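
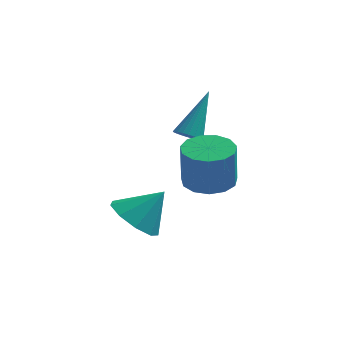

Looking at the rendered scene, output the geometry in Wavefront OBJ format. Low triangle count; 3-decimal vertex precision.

v -1.005 -0.736 -1.767
v -0.369 -1.449 -2.025
v -0.115 -0.324 -0.713
v -0.23 -0.881 -2.365
v -0.453 -0.244 -2.425
v -0.935 0.162 -2.177
v -1.449 0.149 -1.737
v -1.756 -0.279 -1.311
v -1.712 -0.92 -1.098
v -1.337 -1.475 -1.198
v -0.806 -1.684 -1.565
v 0.244 2.47 0.248
v 0.541 2.753 -0.071
v 0.776 3.61 1.752
v 0.364 2.852 -0.084
v 0.169 2.892 -0.045
v -0.014 2.868 0.038
v -0.159 2.784 0.153
v -0.242 2.652 0.282
v -0.25 2.492 0.407
v -0.184 2.328 0.507
v -0.052 2.187 0.568
v 0.125 2.088 0.58
v 0.32 2.047 0.542
v 0.503 2.071 0.459
v 0.648 2.156 0.344
v 0.73 2.288 0.215
v 0.739 2.448 0.09
v 0.673 2.611 -0.01
v 1.016 1.88 -1.42
v 1.894 2.118 -1.386
v 1.881 1.938 0.214
v 1.004 1.7 0.18
v 1.625 2.552 -1.34
v 1.612 2.372 0.26
v 1.162 2.772 -1.318
v 1.15 2.593 0.281
v 0.653 2.71 -1.329
v 0.641 2.53 0.27
v 0.26 2.383 -1.369
v 0.247 2.203 0.231
v 0.106 1.897 -1.425
v 0.094 1.717 0.175
v 0.242 1.406 -1.479
v 0.229 1.226 0.121
v 0.623 1.065 -1.515
v 0.611 0.885 0.085
v 1.129 0.983 -1.52
v 1.117 0.803 0.08
v 1.6 1.185 -1.493
v 1.587 1.005 0.106
v 1.885 1.609 -1.444
v 1.872 1.429 0.156
f 2 1 4
f 2 4 3
f 4 1 5
f 4 5 3
f 5 1 6
f 5 6 3
f 6 1 7
f 6 7 3
f 7 1 8
f 7 8 3
f 8 1 9
f 8 9 3
f 9 1 10
f 9 10 3
f 10 1 11
f 10 11 3
f 11 1 2
f 11 2 3
f 13 12 15
f 13 15 14
f 15 12 16
f 15 16 14
f 16 12 17
f 16 17 14
f 17 12 18
f 17 18 14
f 18 12 19
f 18 19 14
f 19 12 20
f 19 20 14
f 20 12 21
f 20 21 14
f 21 12 22
f 21 22 14
f 22 12 23
f 22 23 14
f 23 12 24
f 23 24 14
f 24 12 25
f 24 25 14
f 25 12 26
f 25 26 14
f 26 12 27
f 26 27 14
f 27 12 28
f 27 28 14
f 28 12 29
f 28 29 14
f 29 12 13
f 29 13 14
f 31 30 34
f 31 34 32
f 32 34 35
f 32 35 33
f 34 30 36
f 34 36 35
f 35 36 37
f 35 37 33
f 36 30 38
f 36 38 37
f 37 38 39
f 37 39 33
f 38 30 40
f 38 40 39
f 39 40 41
f 39 41 33
f 40 30 42
f 40 42 41
f 41 42 43
f 41 43 33
f 42 30 44
f 42 44 43
f 43 44 45
f 43 45 33
f 44 30 46
f 44 46 45
f 45 46 47
f 45 47 33
f 46 30 48
f 46 48 47
f 47 48 49
f 47 49 33
f 48 30 50
f 48 50 49
f 49 50 51
f 49 51 33
f 50 30 52
f 50 52 51
f 51 52 53
f 51 53 33
f 52 30 31
f 52 31 53
f 53 31 32
f 53 32 33



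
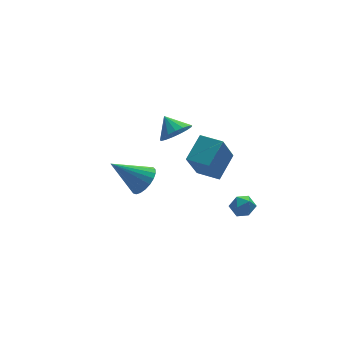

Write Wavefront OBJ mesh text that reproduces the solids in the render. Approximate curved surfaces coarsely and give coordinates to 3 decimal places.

v 2.427 1.791 -1.535
v 1.54 1.018 0.324
v 3.535 2.732 -0.616
v 2.649 1.959 1.243
v 3.291 0.781 -1.543
v 2.405 0.008 0.316
v 4.4 1.722 -0.624
v 3.513 0.949 1.235
v 2.571 -3.229 -0.772
v 3.241 -3.157 -0.532
v 2.339 -3.963 0.092
v 3.009 -3.891 0.332
v 2.552 -3.343 0.379
v 2.695 -2.89 -0.155
v 2.885 -4.23 -0.285
v 3.028 -3.777 -0.819
v 3.435 -3.776 -0.23
v 3.229 -3.228 0.18
v 2.351 -3.892 -0.62
v 2.145 -3.344 -0.21
v 0.572 -0.2 3.414
v 1.32 0.254 3.165
v 0.268 0.7 4.146
v 1.018 0.385 2.879
v 0.615 0.382 2.716
v 0.201 0.246 2.712
v -0.128 0.007 2.87
v -0.296 -0.279 3.151
v -0.266 -0.547 3.493
v -0.043 -0.736 3.817
v 0.32 -0.802 4.048
v 0.741 -0.73 4.134
v 1.123 -0.536 4.055
v 1.379 -0.266 3.829
v 1.45 0.019 3.508
v -2.365 -3.834 3.274
v -1.775 -3.488 3.828
v -3.835 -3.366 4.546
v -1.863 -3.2 3.62
v -2.037 -3.021 3.353
v -2.268 -2.983 3.072
v -2.516 -3.093 2.826
v -2.738 -3.33 2.657
v -2.895 -3.655 2.595
v -2.96 -4.01 2.65
v -2.923 -4.336 2.814
v -2.789 -4.574 3.057
v -2.581 -4.685 3.337
v -2.337 -4.649 3.607
v -2.097 -4.471 3.819
v -1.903 -4.184 3.937
v -1.789 -3.836 3.94
f 2 4 1
f 5 2 1
f 1 4 3
f 3 5 1
f 2 8 4
f 6 2 5
f 6 8 2
f 4 8 3
f 7 5 3
f 3 8 7
f 7 6 5
f 8 6 7
f 9 20 14
f 9 14 10
f 9 10 16
f 9 16 19
f 9 19 20
f 10 14 18
f 14 20 13
f 20 19 11
f 19 16 15
f 16 10 17
f 12 18 13
f 12 13 11
f 12 11 15
f 12 15 17
f 12 17 18
f 13 18 14
f 11 13 20
f 15 11 19
f 17 15 16
f 18 17 10
f 22 21 24
f 22 24 23
f 24 21 25
f 24 25 23
f 25 21 26
f 25 26 23
f 26 21 27
f 26 27 23
f 27 21 28
f 27 28 23
f 28 21 29
f 28 29 23
f 29 21 30
f 29 30 23
f 30 21 31
f 30 31 23
f 31 21 32
f 31 32 23
f 32 21 33
f 32 33 23
f 33 21 34
f 33 34 23
f 34 21 35
f 34 35 23
f 35 21 22
f 35 22 23
f 37 36 39
f 37 39 38
f 39 36 40
f 39 40 38
f 40 36 41
f 40 41 38
f 41 36 42
f 41 42 38
f 42 36 43
f 42 43 38
f 43 36 44
f 43 44 38
f 44 36 45
f 44 45 38
f 45 36 46
f 45 46 38
f 46 36 47
f 46 47 38
f 47 36 48
f 47 48 38
f 48 36 49
f 48 49 38
f 49 36 50
f 49 50 38
f 50 36 51
f 50 51 38
f 51 36 52
f 51 52 38
f 52 36 37
f 52 37 38



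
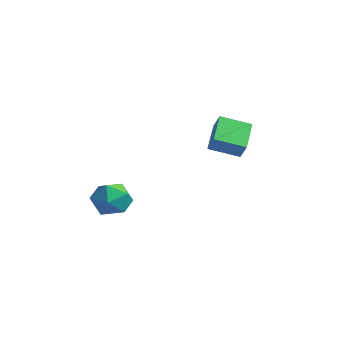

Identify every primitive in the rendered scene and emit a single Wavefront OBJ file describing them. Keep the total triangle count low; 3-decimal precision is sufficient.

v -2.973 -2.479 0.711
v -1.989 -2.86 0.467
v -3.671 -3.48 -0.547
v -2.687 -3.861 -0.791
v -3.154 -4.129 0.149
v -2.723 -3.511 0.926
v -2.937 -2.829 -1.006
v -2.506 -2.211 -0.229
v -1.967 -3.076 -0.594
v -2.101 -3.88 0.12
v -3.559 -2.46 -0.2
v -3.693 -3.264 0.514
v -0.419 2.27 2.1
v -1.303 1.075 2.605
v -1.451 3.428 3.033
v -2.335 2.233 3.537
v 0.155 2.167 2.863
v -0.729 0.972 3.367
v -0.877 3.325 3.795
v -1.761 2.13 4.3
f 1 12 6
f 1 6 2
f 1 2 8
f 1 8 11
f 1 11 12
f 2 6 10
f 6 12 5
f 12 11 3
f 11 8 7
f 8 2 9
f 4 10 5
f 4 5 3
f 4 3 7
f 4 7 9
f 4 9 10
f 5 10 6
f 3 5 12
f 7 3 11
f 9 7 8
f 10 9 2
f 14 16 13
f 17 14 13
f 13 16 15
f 15 17 13
f 14 20 16
f 18 14 17
f 18 20 14
f 16 20 15
f 19 17 15
f 15 20 19
f 19 18 17
f 20 18 19



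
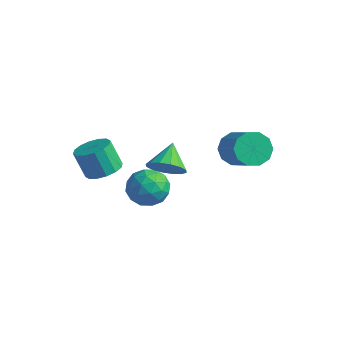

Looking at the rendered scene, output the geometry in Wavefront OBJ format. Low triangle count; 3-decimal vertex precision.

v 0.89 4.143 -0.551
v 1.447 3.986 -1.391
v 3.066 3.299 -0.19
v 2.51 3.457 0.651
v 1.552 4.576 -1.195
v 3.171 3.889 0.006
v 1.404 5 -0.754
v 3.024 4.314 0.448
v 1.06 5.098 -0.234
v 2.68 4.412 0.967
v 0.651 4.831 0.164
v 2.271 4.144 1.365
v 0.334 4.301 0.29
v 1.953 3.614 1.491
v 0.229 3.711 0.094
v 1.848 3.024 1.295
v 0.376 3.286 -0.348
v 1.996 2.6 0.854
v 0.72 3.188 -0.867
v 2.34 2.502 0.334
v 1.129 3.456 -1.265
v 2.749 2.769 -0.064
v -2.714 1.275 -2.403
v -1.593 1.635 -2.442
v -2.347 -0.015 -3.758
v -1.226 0.345 -3.797
v -1.628 -0.227 -2.849
v -1.855 0.57 -2.012
v -2.085 1.05 -4.188
v -2.312 1.847 -3.351
v -1.205 1.496 -3.545
v -0.922 0.707 -2.718
v -3.018 0.913 -3.482
v -2.735 0.124 -2.655
v -2.186 1.568 -2.304
v -1.754 0.052 -3.896
v -1.99 -0.284 -3.339
v -1.332 -0.072 -3.362
v -2.34 0.942 -2.051
v -1.681 1.154 -2.074
v -1.702 0.06 -2.313
v -2.259 0.466 -4.126
v -1.6 0.678 -4.149
v -2.608 1.692 -2.838
v -1.95 1.904 -2.861
v -2.238 1.56 -3.887
v -1.299 1.698 -2.975
v -1.083 0.94 -3.771
v -1.588 1.354 -4.001
v -1.721 1.822 -3.509
v -1.133 1.234 -2.489
v -0.917 0.476 -3.285
v -1.153 0.14 -2.728
v -1.287 0.608 -2.236
v -0.904 1.153 -3.137
v -3.023 1.144 -2.915
v -2.807 0.386 -3.711
v -2.653 1.012 -3.964
v -2.787 1.48 -3.472
v -2.857 0.68 -2.429
v -2.641 -0.078 -3.225
v -2.219 -0.202 -2.691
v -2.352 0.266 -2.199
v -3.036 0.467 -3.063
v 1.652 -1.706 1.669
v 2.545 -1.325 1.805
v 1.048 -0.614 2.571
v 2.361 -1.088 1.395
v 1.988 -1.017 1.059
v 1.525 -1.13 0.886
v 1.096 -1.398 0.923
v 0.816 -1.749 1.16
v 0.76 -2.088 1.533
v 0.943 -2.325 1.943
v 1.316 -2.396 2.279
v 1.779 -2.282 2.452
v 2.208 -2.014 2.415
v 2.489 -1.664 2.178
v -2.274 -1.869 -0.429
v -1.491 -1.471 -0.041
v -2.124 -1.634 1.398
v -2.906 -2.031 1.009
v -1.797 -1.091 -0.132
v -2.429 -1.253 1.307
v -2.23 -0.918 -0.303
v -2.863 -1.08 1.135
v -2.676 -1.001 -0.508
v -3.308 -1.163 0.93
v -3.013 -1.316 -0.692
v -3.646 -1.478 0.747
v -3.152 -1.779 -0.806
v -3.785 -1.941 0.633
v -3.056 -2.266 -0.818
v -3.689 -2.429 0.621
v -2.751 -2.647 -0.727
v -3.383 -2.809 0.712
v -2.317 -2.82 -0.555
v -2.95 -2.982 0.883
v -1.872 -2.737 -0.35
v -2.504 -2.899 1.088
v -1.534 -2.422 -0.167
v -2.167 -2.584 1.272
v -1.395 -1.959 -0.053
v -2.028 -2.121 1.386
f 2 1 5
f 2 5 3
f 3 5 6
f 3 6 4
f 5 1 7
f 5 7 6
f 6 7 8
f 6 8 4
f 7 1 9
f 7 9 8
f 8 9 10
f 8 10 4
f 9 1 11
f 9 11 10
f 10 11 12
f 10 12 4
f 11 1 13
f 11 13 12
f 12 13 14
f 12 14 4
f 13 1 15
f 13 15 14
f 14 15 16
f 14 16 4
f 15 1 17
f 15 17 16
f 16 17 18
f 16 18 4
f 17 1 19
f 17 19 18
f 18 19 20
f 18 20 4
f 19 1 21
f 19 21 20
f 20 21 22
f 20 22 4
f 21 1 2
f 21 2 22
f 22 2 3
f 22 3 4
f 23 60 39
f 60 34 63
f 39 63 28
f 60 63 39
f 23 39 35
f 39 28 40
f 35 40 24
f 39 40 35
f 23 35 44
f 35 24 45
f 44 45 30
f 35 45 44
f 23 44 56
f 44 30 59
f 56 59 33
f 44 59 56
f 23 56 60
f 56 33 64
f 60 64 34
f 56 64 60
f 24 40 51
f 40 28 54
f 51 54 32
f 40 54 51
f 28 63 41
f 63 34 62
f 41 62 27
f 63 62 41
f 34 64 61
f 64 33 57
f 61 57 25
f 64 57 61
f 33 59 58
f 59 30 46
f 58 46 29
f 59 46 58
f 30 45 50
f 45 24 47
f 50 47 31
f 45 47 50
f 26 52 38
f 52 32 53
f 38 53 27
f 52 53 38
f 26 38 36
f 38 27 37
f 36 37 25
f 38 37 36
f 26 36 43
f 36 25 42
f 43 42 29
f 36 42 43
f 26 43 48
f 43 29 49
f 48 49 31
f 43 49 48
f 26 48 52
f 48 31 55
f 52 55 32
f 48 55 52
f 27 53 41
f 53 32 54
f 41 54 28
f 53 54 41
f 25 37 61
f 37 27 62
f 61 62 34
f 37 62 61
f 29 42 58
f 42 25 57
f 58 57 33
f 42 57 58
f 31 49 50
f 49 29 46
f 50 46 30
f 49 46 50
f 32 55 51
f 55 31 47
f 51 47 24
f 55 47 51
f 66 65 68
f 66 68 67
f 68 65 69
f 68 69 67
f 69 65 70
f 69 70 67
f 70 65 71
f 70 71 67
f 71 65 72
f 71 72 67
f 72 65 73
f 72 73 67
f 73 65 74
f 73 74 67
f 74 65 75
f 74 75 67
f 75 65 76
f 75 76 67
f 76 65 77
f 76 77 67
f 77 65 78
f 77 78 67
f 78 65 66
f 78 66 67
f 80 79 83
f 80 83 81
f 81 83 84
f 81 84 82
f 83 79 85
f 83 85 84
f 84 85 86
f 84 86 82
f 85 79 87
f 85 87 86
f 86 87 88
f 86 88 82
f 87 79 89
f 87 89 88
f 88 89 90
f 88 90 82
f 89 79 91
f 89 91 90
f 90 91 92
f 90 92 82
f 91 79 93
f 91 93 92
f 92 93 94
f 92 94 82
f 93 79 95
f 93 95 94
f 94 95 96
f 94 96 82
f 95 79 97
f 95 97 96
f 96 97 98
f 96 98 82
f 97 79 99
f 97 99 98
f 98 99 100
f 98 100 82
f 99 79 101
f 99 101 100
f 100 101 102
f 100 102 82
f 101 79 103
f 101 103 102
f 102 103 104
f 102 104 82
f 103 79 80
f 103 80 104
f 104 80 81
f 104 81 82



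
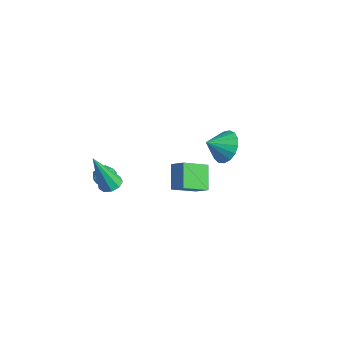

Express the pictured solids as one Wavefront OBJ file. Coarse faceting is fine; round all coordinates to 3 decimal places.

v -1.897 4.293 -0.515
v -1.504 4.751 0.257
v -1.963 3.287 0.115
v -1.965 4.816 0.311
v -2.411 4.76 0.176
v -2.739 4.598 -0.117
v -2.875 4.366 -0.501
v -2.786 4.117 -0.889
v -2.494 3.909 -1.191
v -2.065 3.789 -1.339
v -1.598 3.784 -1.297
v -1.199 3.896 -1.077
v -0.961 4.1 -0.728
v -0.937 4.347 -0.33
v -1.133 4.582 0.025
v 1.673 -0.218 0.67
v 0.759 0.212 1.611
v 1.572 1.076 -0.019
v 0.658 1.506 0.921
v 2.322 0.094 1.159
v 1.408 0.524 2.099
v 2.221 1.388 0.469
v 1.307 1.818 1.41
v -1.752 -1.574 0.012
v -1.378 -1.555 -0.56
v -2.402 -2.345 -0.44
v -2.028 -2.326 -1.012
v -1.762 -2.584 -0.438
v -1.36 -2.108 -0.159
v -2.42 -1.792 -0.841
v -2.018 -1.316 -0.562
v -1.791 -1.69 -1.087
v -1.384 -2.179 -0.838
v -2.396 -1.721 -0.162
v -1.989 -2.21 0.087
v -0.813 -2.126 -0.162
v -0.257 -1.925 -0.057
v -0.907 -2.934 1.882
v -0.532 -1.638 0.044
v -0.938 -1.578 0.049
v -1.286 -1.776 -0.045
v -1.412 -2.137 -0.194
v -1.258 -2.493 -0.328
v -0.895 -2.678 -0.384
v -0.494 -2.604 -0.336
v -0.242 -2.307 -0.207
f 2 1 4
f 2 4 3
f 4 1 5
f 4 5 3
f 5 1 6
f 5 6 3
f 6 1 7
f 6 7 3
f 7 1 8
f 7 8 3
f 8 1 9
f 8 9 3
f 9 1 10
f 9 10 3
f 10 1 11
f 10 11 3
f 11 1 12
f 11 12 3
f 12 1 13
f 12 13 3
f 13 1 14
f 13 14 3
f 14 1 15
f 14 15 3
f 15 1 2
f 15 2 3
f 17 19 16
f 20 17 16
f 16 19 18
f 18 20 16
f 17 23 19
f 21 17 20
f 21 23 17
f 19 23 18
f 22 20 18
f 18 23 22
f 22 21 20
f 23 21 22
f 24 35 29
f 24 29 25
f 24 25 31
f 24 31 34
f 24 34 35
f 25 29 33
f 29 35 28
f 35 34 26
f 34 31 30
f 31 25 32
f 27 33 28
f 27 28 26
f 27 26 30
f 27 30 32
f 27 32 33
f 28 33 29
f 26 28 35
f 30 26 34
f 32 30 31
f 33 32 25
f 37 36 39
f 37 39 38
f 39 36 40
f 39 40 38
f 40 36 41
f 40 41 38
f 41 36 42
f 41 42 38
f 42 36 43
f 42 43 38
f 43 36 44
f 43 44 38
f 44 36 45
f 44 45 38
f 45 36 46
f 45 46 38
f 46 36 37
f 46 37 38



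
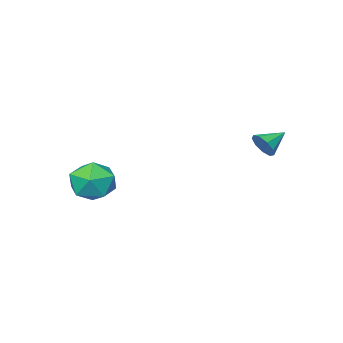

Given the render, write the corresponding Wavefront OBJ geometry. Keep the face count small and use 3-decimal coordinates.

v -2.854 3.678 -0.289
v -2.612 3.314 0.295
v -4.046 3.782 0.269
v -2.54 3.804 0.358
v -2.615 4.235 0.117
v -2.802 4.406 -0.313
v -3.014 4.236 -0.732
v -3.15 3.805 -0.944
v -3.149 3.315 -0.85
v -3.009 2.995 -0.493
v -2.797 2.994 -0.041
v 2.48 -0.843 -3.528
v 3.075 -1.084 -2.454
v 1.625 -2.676 -3.466
v 2.22 -2.917 -2.392
v 1.305 -2.065 -2.422
v 1.833 -0.931 -2.461
v 2.867 -2.829 -3.459
v 3.395 -1.695 -3.498
v 3.314 -2.311 -2.412
v 2.349 -1.839 -1.771
v 2.351 -1.921 -4.149
v 1.386 -1.449 -3.508
f 2 1 4
f 2 4 3
f 4 1 5
f 4 5 3
f 5 1 6
f 5 6 3
f 6 1 7
f 6 7 3
f 7 1 8
f 7 8 3
f 8 1 9
f 8 9 3
f 9 1 10
f 9 10 3
f 10 1 11
f 10 11 3
f 11 1 2
f 11 2 3
f 12 23 17
f 12 17 13
f 12 13 19
f 12 19 22
f 12 22 23
f 13 17 21
f 17 23 16
f 23 22 14
f 22 19 18
f 19 13 20
f 15 21 16
f 15 16 14
f 15 14 18
f 15 18 20
f 15 20 21
f 16 21 17
f 14 16 23
f 18 14 22
f 20 18 19
f 21 20 13



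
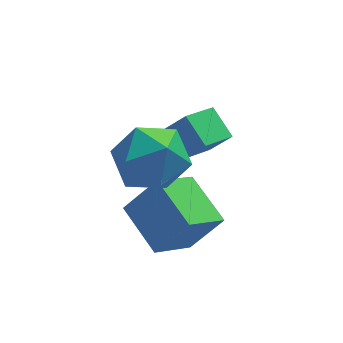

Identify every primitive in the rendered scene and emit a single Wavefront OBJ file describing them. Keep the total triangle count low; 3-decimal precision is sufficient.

v 0.538 -1.666 -2.36
v -0.579 -2.441 -1.48
v -0.077 -0.165 -1.819
v -1.194 -0.94 -0.939
v 1.474 -1.7 -1.201
v 0.357 -2.475 -0.321
v 0.859 -0.199 -0.66
v -0.258 -0.974 0.22
v 0.716 0.534 -0.575
v 1.315 0.292 0.201
v 0.32 1.407 0.003
v 0.919 1.166 0.779
v 1.641 1.274 -1.059
v 2.24 1.033 -0.283
v 1.245 2.148 -0.481
v 1.844 1.906 0.295
v -0.733 -0.264 0.154
v 0.399 -0.209 0.512
v -1.159 -1.371 1.668
v -0.027 -1.316 2.026
v -0.713 -0.347 2.075
v -0.45 0.337 1.14
v -0.31 -1.917 1.04
v -0.047 -1.233 0.105
v 0.66 -1.231 1.06
v 0.411 -0.261 1.699
v -1.171 -1.319 0.481
v -1.42 -0.349 1.12
f 2 4 1
f 5 2 1
f 1 4 3
f 3 5 1
f 2 8 4
f 6 2 5
f 6 8 2
f 4 8 3
f 7 5 3
f 3 8 7
f 7 6 5
f 8 6 7
f 10 12 9
f 13 10 9
f 9 12 11
f 11 13 9
f 10 16 12
f 14 10 13
f 14 16 10
f 12 16 11
f 15 13 11
f 11 16 15
f 15 14 13
f 16 14 15
f 17 28 22
f 17 22 18
f 17 18 24
f 17 24 27
f 17 27 28
f 18 22 26
f 22 28 21
f 28 27 19
f 27 24 23
f 24 18 25
f 20 26 21
f 20 21 19
f 20 19 23
f 20 23 25
f 20 25 26
f 21 26 22
f 19 21 28
f 23 19 27
f 25 23 24
f 26 25 18



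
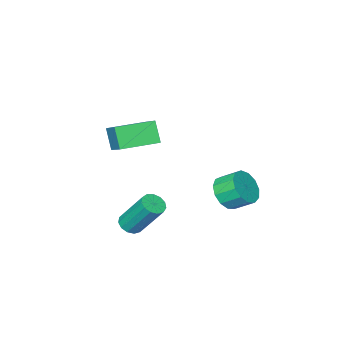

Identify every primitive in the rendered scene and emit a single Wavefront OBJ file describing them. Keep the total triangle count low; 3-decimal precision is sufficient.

v 2.996 -1.603 -3.404
v 3.579 -1.471 -3.353
v 3.168 -0.326 -1.605
v 2.584 -0.457 -1.656
v 3.443 -1.228 -3.544
v 3.031 -0.082 -1.796
v 3.165 -1.104 -3.691
v 2.753 0.042 -1.943
v 2.833 -1.138 -3.747
v 2.422 0.007 -1.999
v 2.553 -1.32 -3.694
v 2.142 -0.174 -1.946
v 2.413 -1.591 -3.548
v 2.002 -0.446 -1.8
v 2.459 -1.867 -3.357
v 2.048 -0.721 -1.609
v 2.675 -2.058 -3.181
v 2.263 -0.913 -1.433
v 2.992 -2.105 -3.076
v 2.581 -0.959 -1.328
v 3.311 -1.992 -3.074
v 2.9 -0.847 -1.326
v 3.53 -1.756 -3.178
v 3.119 -0.611 -1.43
v -2.463 -1.842 -3.779
v -1.801 -1.981 -3.111
v -2.296 -1.177 -2.454
v -2.957 -1.038 -3.121
v -1.611 -1.599 -3.435
v -2.105 -0.795 -2.778
v -1.691 -1.295 -3.868
v -2.186 -0.491 -3.21
v -2.017 -1.164 -4.272
v -2.511 -0.36 -3.615
v -2.484 -1.248 -4.52
v -2.978 -0.444 -3.863
v -2.944 -1.521 -4.533
v -3.438 -0.717 -3.875
v -3.251 -1.896 -4.306
v -3.746 -1.092 -3.648
v -3.309 -2.254 -3.911
v -3.803 -1.45 -3.254
v -3.097 -2.48 -3.475
v -3.592 -1.677 -2.818
v -2.685 -2.505 -3.135
v -3.179 -1.701 -2.478
v -2.201 -2.318 -3
v -2.696 -1.515 -2.342
v 0.131 -4.373 0.626
v 0.716 -2.878 1.642
v 0.302 -3.747 -0.394
v 0.888 -2.252 0.621
v 1.852 -4.988 0.539
v 2.438 -3.493 1.554
v 2.024 -4.362 -0.482
v 2.609 -2.867 0.534
f 2 1 5
f 2 5 3
f 3 5 6
f 3 6 4
f 5 1 7
f 5 7 6
f 6 7 8
f 6 8 4
f 7 1 9
f 7 9 8
f 8 9 10
f 8 10 4
f 9 1 11
f 9 11 10
f 10 11 12
f 10 12 4
f 11 1 13
f 11 13 12
f 12 13 14
f 12 14 4
f 13 1 15
f 13 15 14
f 14 15 16
f 14 16 4
f 15 1 17
f 15 17 16
f 16 17 18
f 16 18 4
f 17 1 19
f 17 19 18
f 18 19 20
f 18 20 4
f 19 1 21
f 19 21 20
f 20 21 22
f 20 22 4
f 21 1 23
f 21 23 22
f 22 23 24
f 22 24 4
f 23 1 2
f 23 2 24
f 24 2 3
f 24 3 4
f 26 25 29
f 26 29 27
f 27 29 30
f 27 30 28
f 29 25 31
f 29 31 30
f 30 31 32
f 30 32 28
f 31 25 33
f 31 33 32
f 32 33 34
f 32 34 28
f 33 25 35
f 33 35 34
f 34 35 36
f 34 36 28
f 35 25 37
f 35 37 36
f 36 37 38
f 36 38 28
f 37 25 39
f 37 39 38
f 38 39 40
f 38 40 28
f 39 25 41
f 39 41 40
f 40 41 42
f 40 42 28
f 41 25 43
f 41 43 42
f 42 43 44
f 42 44 28
f 43 25 45
f 43 45 44
f 44 45 46
f 44 46 28
f 45 25 47
f 45 47 46
f 46 47 48
f 46 48 28
f 47 25 26
f 47 26 48
f 48 26 27
f 48 27 28
f 50 52 49
f 53 50 49
f 49 52 51
f 51 53 49
f 50 56 52
f 54 50 53
f 54 56 50
f 52 56 51
f 55 53 51
f 51 56 55
f 55 54 53
f 56 54 55



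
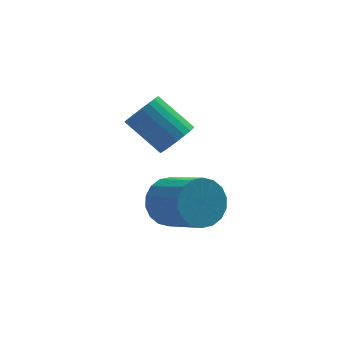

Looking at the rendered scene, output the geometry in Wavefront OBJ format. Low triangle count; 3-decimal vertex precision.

v -2.73 -3.113 -3.086
v -2.201 -2.44 -2.496
v -1.361 -3.933 -1.544
v -1.89 -4.607 -2.134
v -2.59 -2.505 -2.255
v -1.75 -3.998 -1.302
v -3.007 -2.69 -2.177
v -2.167 -4.183 -1.225
v -3.369 -2.959 -2.28
v -2.529 -4.453 -1.328
v -3.605 -3.259 -2.543
v -2.765 -4.752 -1.591
v -3.667 -3.53 -2.913
v -2.827 -5.023 -1.961
v -3.544 -3.718 -3.317
v -2.704 -5.212 -2.365
v -3.259 -3.787 -3.676
v -2.419 -5.28 -2.724
v -2.87 -3.722 -3.918
v -2.03 -5.215 -2.965
v -2.453 -3.537 -3.995
v -1.613 -5.03 -3.043
v -2.091 -3.267 -3.892
v -1.251 -4.761 -2.94
v -1.855 -2.968 -3.629
v -1.015 -4.461 -2.677
v -1.793 -2.697 -3.259
v -0.953 -4.19 -2.307
v -1.916 -2.508 -2.855
v -1.076 -4.002 -1.903
v -2.443 -2.978 0.021
v -2.043 -3.274 0.648
v -3.118 -2.359 1.765
v -3.517 -2.062 1.139
v -1.874 -2.995 0.583
v -2.948 -2.08 1.7
v -1.802 -2.714 0.421
v -2.876 -1.798 1.538
v -1.842 -2.478 0.19
v -2.916 -1.562 1.307
v -1.985 -2.328 -0.07
v -3.059 -1.413 1.047
v -2.207 -2.291 -0.315
v -3.282 -1.376 0.803
v -2.471 -2.372 -0.501
v -3.545 -1.457 0.616
v -2.729 -2.559 -0.597
v -3.803 -1.643 0.52
v -2.938 -2.817 -0.586
v -4.012 -1.902 0.531
v -3.061 -3.104 -0.47
v -4.136 -2.188 0.647
v -3.078 -3.368 -0.269
v -4.152 -2.453 0.848
v -2.984 -3.565 -0.018
v -4.059 -2.65 1.099
v -2.797 -3.661 0.24
v -3.872 -2.745 1.357
v -2.549 -3.638 0.46
v -3.623 -2.723 1.578
v -2.282 -3.501 0.605
v -3.357 -2.586 1.722
f 2 1 5
f 2 5 3
f 3 5 6
f 3 6 4
f 5 1 7
f 5 7 6
f 6 7 8
f 6 8 4
f 7 1 9
f 7 9 8
f 8 9 10
f 8 10 4
f 9 1 11
f 9 11 10
f 10 11 12
f 10 12 4
f 11 1 13
f 11 13 12
f 12 13 14
f 12 14 4
f 13 1 15
f 13 15 14
f 14 15 16
f 14 16 4
f 15 1 17
f 15 17 16
f 16 17 18
f 16 18 4
f 17 1 19
f 17 19 18
f 18 19 20
f 18 20 4
f 19 1 21
f 19 21 20
f 20 21 22
f 20 22 4
f 21 1 23
f 21 23 22
f 22 23 24
f 22 24 4
f 23 1 25
f 23 25 24
f 24 25 26
f 24 26 4
f 25 1 27
f 25 27 26
f 26 27 28
f 26 28 4
f 27 1 29
f 27 29 28
f 28 29 30
f 28 30 4
f 29 1 2
f 29 2 30
f 30 2 3
f 30 3 4
f 32 31 35
f 32 35 33
f 33 35 36
f 33 36 34
f 35 31 37
f 35 37 36
f 36 37 38
f 36 38 34
f 37 31 39
f 37 39 38
f 38 39 40
f 38 40 34
f 39 31 41
f 39 41 40
f 40 41 42
f 40 42 34
f 41 31 43
f 41 43 42
f 42 43 44
f 42 44 34
f 43 31 45
f 43 45 44
f 44 45 46
f 44 46 34
f 45 31 47
f 45 47 46
f 46 47 48
f 46 48 34
f 47 31 49
f 47 49 48
f 48 49 50
f 48 50 34
f 49 31 51
f 49 51 50
f 50 51 52
f 50 52 34
f 51 31 53
f 51 53 52
f 52 53 54
f 52 54 34
f 53 31 55
f 53 55 54
f 54 55 56
f 54 56 34
f 55 31 57
f 55 57 56
f 56 57 58
f 56 58 34
f 57 31 59
f 57 59 58
f 58 59 60
f 58 60 34
f 59 31 61
f 59 61 60
f 60 61 62
f 60 62 34
f 61 31 32
f 61 32 62
f 62 32 33
f 62 33 34



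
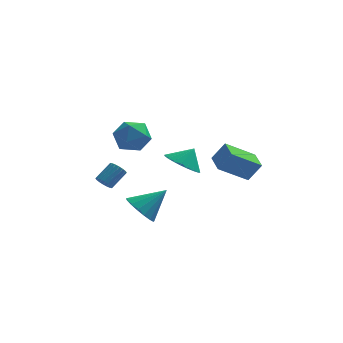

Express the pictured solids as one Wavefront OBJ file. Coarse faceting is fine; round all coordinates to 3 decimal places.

v 0.734 -0.968 1.684
v 1.66 -1.27 1.195
v 1.346 -0.632 2.636
v 1.63 -0.865 1.072
v 1.463 -0.475 1.041
v 1.186 -0.16 1.109
v 0.839 0.032 1.264
v 0.477 0.072 1.483
v 0.154 -0.046 1.733
v -0.081 -0.305 1.975
v -0.192 -0.665 2.173
v -0.162 -1.071 2.297
v 0.005 -1.461 2.327
v 0.282 -1.776 2.26
v 0.629 -1.968 2.104
v 0.991 -2.008 1.885
v 1.314 -1.889 1.636
v 1.549 -1.63 1.393
v -1.38 -2.799 -0.763
v -0.868 -3.681 -0.968
v -0.04 -2.301 0.443
v -0.688 -3.358 -1.301
v -0.666 -2.908 -1.511
v -0.808 -2.432 -1.55
v -1.08 -2.04 -1.409
v -1.422 -1.823 -1.119
v -1.754 -1.828 -0.748
v -2 -2.057 -0.381
v -2.104 -2.455 -0.1
v -2.042 -2.932 0.028
v -1.829 -3.378 -0.025
v -1.512 -3.692 -0.247
v -1.166 -3.801 -0.587
v -1.631 1.288 3.024
v -1.23 0.635 3.848
v -2.53 -0.135 2.332
v -2.129 -0.788 3.156
v -2.88 0.016 3.391
v -2.324 0.896 3.819
v -1.436 -0.396 2.361
v -0.88 0.484 2.789
v -1.11 -0.406 3.438
v -2.002 -0.152 4.074
v -1.758 0.652 2.106
v -2.65 0.906 2.742
v -3.469 1.531 -1.088
v -3.068 1.141 -1.109
v -2.329 1.859 -0.333
v -2.731 2.249 -0.312
v -3.011 1.289 -1.3
v -2.272 2.008 -0.525
v -3.045 1.485 -1.45
v -2.306 2.204 -0.674
v -3.163 1.691 -1.528
v -2.424 2.41 -0.752
v -3.341 1.864 -1.519
v -2.603 2.583 -0.743
v -3.545 1.972 -1.424
v -2.807 2.691 -0.649
v -3.734 1.992 -1.263
v -2.996 2.711 -0.487
v -3.871 1.921 -1.067
v -3.132 2.639 -0.291
v -3.928 1.772 -0.875
v -3.189 2.491 -0.1
v -3.894 1.576 -0.726
v -3.155 2.295 0.05
v -3.776 1.37 -0.648
v -3.037 2.089 0.128
v -3.597 1.197 -0.657
v -2.859 1.916 0.119
v -3.393 1.089 -0.751
v -2.655 1.808 0.024
v -3.204 1.069 -0.913
v -2.466 1.788 -0.137
v 2.545 -3.912 2.831
v 3.22 -3.859 3.847
v 2.231 -2.669 2.976
v 2.905 -2.617 3.991
v 4.075 -3.403 1.789
v 4.749 -3.351 2.804
v 3.76 -2.161 1.933
v 4.435 -2.108 2.949
f 2 1 4
f 2 4 3
f 4 1 5
f 4 5 3
f 5 1 6
f 5 6 3
f 6 1 7
f 6 7 3
f 7 1 8
f 7 8 3
f 8 1 9
f 8 9 3
f 9 1 10
f 9 10 3
f 10 1 11
f 10 11 3
f 11 1 12
f 11 12 3
f 12 1 13
f 12 13 3
f 13 1 14
f 13 14 3
f 14 1 15
f 14 15 3
f 15 1 16
f 15 16 3
f 16 1 17
f 16 17 3
f 17 1 18
f 17 18 3
f 18 1 2
f 18 2 3
f 20 19 22
f 20 22 21
f 22 19 23
f 22 23 21
f 23 19 24
f 23 24 21
f 24 19 25
f 24 25 21
f 25 19 26
f 25 26 21
f 26 19 27
f 26 27 21
f 27 19 28
f 27 28 21
f 28 19 29
f 28 29 21
f 29 19 30
f 29 30 21
f 30 19 31
f 30 31 21
f 31 19 32
f 31 32 21
f 32 19 33
f 32 33 21
f 33 19 20
f 33 20 21
f 34 45 39
f 34 39 35
f 34 35 41
f 34 41 44
f 34 44 45
f 35 39 43
f 39 45 38
f 45 44 36
f 44 41 40
f 41 35 42
f 37 43 38
f 37 38 36
f 37 36 40
f 37 40 42
f 37 42 43
f 38 43 39
f 36 38 45
f 40 36 44
f 42 40 41
f 43 42 35
f 47 46 50
f 47 50 48
f 48 50 51
f 48 51 49
f 50 46 52
f 50 52 51
f 51 52 53
f 51 53 49
f 52 46 54
f 52 54 53
f 53 54 55
f 53 55 49
f 54 46 56
f 54 56 55
f 55 56 57
f 55 57 49
f 56 46 58
f 56 58 57
f 57 58 59
f 57 59 49
f 58 46 60
f 58 60 59
f 59 60 61
f 59 61 49
f 60 46 62
f 60 62 61
f 61 62 63
f 61 63 49
f 62 46 64
f 62 64 63
f 63 64 65
f 63 65 49
f 64 46 66
f 64 66 65
f 65 66 67
f 65 67 49
f 66 46 68
f 66 68 67
f 67 68 69
f 67 69 49
f 68 46 70
f 68 70 69
f 69 70 71
f 69 71 49
f 70 46 72
f 70 72 71
f 71 72 73
f 71 73 49
f 72 46 74
f 72 74 73
f 73 74 75
f 73 75 49
f 74 46 47
f 74 47 75
f 75 47 48
f 75 48 49
f 77 79 76
f 80 77 76
f 76 79 78
f 78 80 76
f 77 83 79
f 81 77 80
f 81 83 77
f 79 83 78
f 82 80 78
f 78 83 82
f 82 81 80
f 83 81 82



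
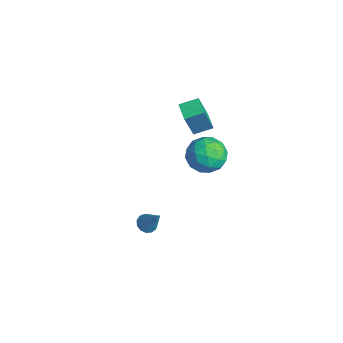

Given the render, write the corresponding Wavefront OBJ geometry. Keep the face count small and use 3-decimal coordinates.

v -4.58 1.565 -1.141
v -4.19 0.906 0.718
v -4.395 2.522 -0.841
v -4.005 1.864 1.018
v -3.635 1.456 -1.378
v -3.245 0.798 0.481
v -3.45 2.414 -1.078
v -3.06 1.755 0.781
v -0.982 1.542 -1.365
v -0.226 1.26 -0.674
v -2.174 0.84 -0.346
v -1.418 0.558 0.345
v -1.662 1.583 0.213
v -0.925 2.017 -0.416
v -1.475 0.083 -0.604
v -0.738 0.517 -1.233
v -0.531 0.358 -0.204
v -0.646 1.286 0.301
v -1.754 0.814 -1.321
v -1.869 1.742 -0.816
v -0.499 1.463 -1.109
v -1.901 0.637 0.089
v -2.044 1.24 0.011
v -1.6 1.074 0.417
v -0.91 1.908 -0.957
v -0.466 1.742 -0.551
v -1.31 1.932 -0.03
v -1.934 0.358 -0.469
v -1.49 0.192 -0.063
v -0.8 1.026 -1.437
v -0.356 0.86 -1.031
v -1.09 0.168 -0.99
v -0.234 0.767 -0.426
v -0.935 0.354 0.172
v -0.969 0.075 -0.385
v -0.535 0.33 -0.755
v -0.302 1.312 -0.13
v -1.003 0.899 0.469
v -1.146 1.502 0.392
v -0.713 1.757 0.022
v -0.481 0.782 0.147
v -1.397 1.201 -1.489
v -2.098 0.788 -0.89
v -1.687 0.343 -1.042
v -1.254 0.598 -1.412
v -1.465 1.746 -1.192
v -2.166 1.333 -0.594
v -1.865 1.77 -0.265
v -1.431 2.025 -0.635
v -1.919 1.318 -1.167
v 2.437 -3.449 -0.301
v 2.851 -3.673 -0.496
v 3.203 -3.131 0.961
v 2.864 -3.397 -0.574
v 2.742 -3.137 -0.565
v 2.522 -2.976 -0.472
v 2.276 -2.966 -0.325
v 2.08 -3.108 -0.17
v 1.998 -3.359 -0.057
v 2.055 -3.639 -0.021
v 2.233 -3.858 -0.074
v 2.476 -3.947 -0.199
v 2.706 -3.878 -0.356
f 2 4 1
f 5 2 1
f 1 4 3
f 3 5 1
f 2 8 4
f 6 2 5
f 6 8 2
f 4 8 3
f 7 5 3
f 3 8 7
f 7 6 5
f 8 6 7
f 9 46 25
f 46 20 49
f 25 49 14
f 46 49 25
f 9 25 21
f 25 14 26
f 21 26 10
f 25 26 21
f 9 21 30
f 21 10 31
f 30 31 16
f 21 31 30
f 9 30 42
f 30 16 45
f 42 45 19
f 30 45 42
f 9 42 46
f 42 19 50
f 46 50 20
f 42 50 46
f 10 26 37
f 26 14 40
f 37 40 18
f 26 40 37
f 14 49 27
f 49 20 48
f 27 48 13
f 49 48 27
f 20 50 47
f 50 19 43
f 47 43 11
f 50 43 47
f 19 45 44
f 45 16 32
f 44 32 15
f 45 32 44
f 16 31 36
f 31 10 33
f 36 33 17
f 31 33 36
f 12 38 24
f 38 18 39
f 24 39 13
f 38 39 24
f 12 24 22
f 24 13 23
f 22 23 11
f 24 23 22
f 12 22 29
f 22 11 28
f 29 28 15
f 22 28 29
f 12 29 34
f 29 15 35
f 34 35 17
f 29 35 34
f 12 34 38
f 34 17 41
f 38 41 18
f 34 41 38
f 13 39 27
f 39 18 40
f 27 40 14
f 39 40 27
f 11 23 47
f 23 13 48
f 47 48 20
f 23 48 47
f 15 28 44
f 28 11 43
f 44 43 19
f 28 43 44
f 17 35 36
f 35 15 32
f 36 32 16
f 35 32 36
f 18 41 37
f 41 17 33
f 37 33 10
f 41 33 37
f 52 51 54
f 52 54 53
f 54 51 55
f 54 55 53
f 55 51 56
f 55 56 53
f 56 51 57
f 56 57 53
f 57 51 58
f 57 58 53
f 58 51 59
f 58 59 53
f 59 51 60
f 59 60 53
f 60 51 61
f 60 61 53
f 61 51 62
f 61 62 53
f 62 51 63
f 62 63 53
f 63 51 52
f 63 52 53



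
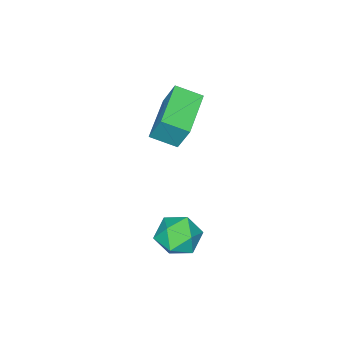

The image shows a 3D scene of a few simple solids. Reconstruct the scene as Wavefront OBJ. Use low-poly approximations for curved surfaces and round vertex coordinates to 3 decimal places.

v -0.433 2.001 1.7
v -0.1 2.462 0.905
v 0.94 2.278 2.435
v 1.273 2.739 1.64
v 0.559 3.139 2.174
v -0.29 2.968 1.72
v 1.13 1.772 1.62
v 0.281 1.601 1.166
v 0.866 2.321 0.855
v 0.512 3.166 1.198
v 0.328 1.574 2.142
v -0.026 2.419 2.485
v -5.076 -1.87 2.749
v -5.092 -1.249 4.071
v -3.205 -0.92 2.326
v -3.222 -0.3 3.648
v -4.478 -2.84 3.212
v -4.495 -2.22 4.534
v -2.608 -1.891 2.789
v -2.624 -1.27 4.111
f 1 12 6
f 1 6 2
f 1 2 8
f 1 8 11
f 1 11 12
f 2 6 10
f 6 12 5
f 12 11 3
f 11 8 7
f 8 2 9
f 4 10 5
f 4 5 3
f 4 3 7
f 4 7 9
f 4 9 10
f 5 10 6
f 3 5 12
f 7 3 11
f 9 7 8
f 10 9 2
f 14 16 13
f 17 14 13
f 13 16 15
f 15 17 13
f 14 20 16
f 18 14 17
f 18 20 14
f 16 20 15
f 19 17 15
f 15 20 19
f 19 18 17
f 20 18 19



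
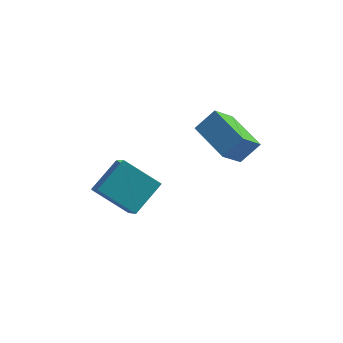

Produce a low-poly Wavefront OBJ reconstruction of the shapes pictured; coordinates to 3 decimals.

v 0.75 4.307 -2.516
v 0.129 3.576 -1.538
v 1.439 4.666 -1.809
v 0.818 3.935 -0.831
v 1.782 2.985 -2.849
v 1.161 2.254 -1.871
v 2.471 3.344 -2.142
v 1.85 2.613 -1.164
v -2.048 0.969 -4.008
v -1.675 -0.408 -2.635
v -3.376 1.431 -3.184
v -3.003 0.054 -1.811
v -1.237 1.946 -3.249
v -0.864 0.569 -1.876
v -2.565 2.408 -2.425
v -2.192 1.031 -1.052
f 2 4 1
f 5 2 1
f 1 4 3
f 3 5 1
f 2 8 4
f 6 2 5
f 6 8 2
f 4 8 3
f 7 5 3
f 3 8 7
f 7 6 5
f 8 6 7
f 10 12 9
f 13 10 9
f 9 12 11
f 11 13 9
f 10 16 12
f 14 10 13
f 14 16 10
f 12 16 11
f 15 13 11
f 11 16 15
f 15 14 13
f 16 14 15



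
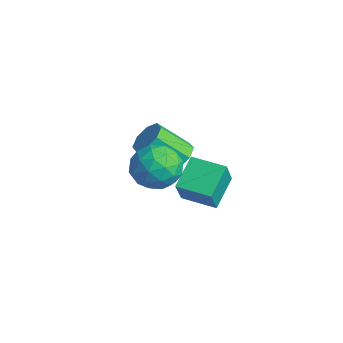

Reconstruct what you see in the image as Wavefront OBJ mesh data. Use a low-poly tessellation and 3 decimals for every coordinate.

v -2.974 0.795 -2.532
v -2.335 0.176 -1.106
v -3.814 1.986 -1.638
v -3.176 1.368 -0.213
v -1.704 1.792 -2.667
v -1.066 1.174 -1.242
v -2.545 2.984 -1.774
v -1.906 2.365 -0.348
v -3.607 1.046 -0.427
v -2.859 1.125 0.01
v -3.484 -0.088 1.303
v -4.233 -0.166 0.867
v -3.315 1.569 0.205
v -3.941 0.356 1.498
v -3.943 1.706 0.03
v -4.568 0.494 1.323
v -4.374 1.457 -0.412
v -4.999 0.244 0.881
v -4.356 0.968 -0.863
v -4.981 -0.245 0.43
v -3.899 0.524 -1.058
v -4.525 -0.689 0.235
v -3.272 0.386 -0.883
v -3.897 -0.826 0.41
v -2.841 0.636 -0.441
v -3.466 -0.577 0.852
v 1.005 -1.315 2.685
v 1.741 -2.036 3.165
v -0.361 -2.504 2.995
v 0.375 -3.225 3.475
v 0.115 -2.249 3.994
v 0.959 -1.514 3.803
v 0.421 -3.026 2.357
v 1.265 -2.291 2.166
v 1.379 -3.093 2.962
v 1.19 -2.612 3.974
v 0.19 -1.928 2.186
v 0.001 -1.447 3.198
v 1.493 -1.571 2.898
v -0.113 -2.969 3.262
v -0.266 -2.395 3.567
v 0.167 -2.818 3.849
v 1.034 -1.264 3.273
v 1.466 -1.688 3.555
v 0.51 -1.813 4.042
v -0.086 -2.852 2.605
v 0.346 -3.276 2.887
v 1.213 -1.722 2.311
v 1.646 -2.145 2.593
v 0.87 -2.727 2.118
v 1.713 -2.616 3.061
v 0.91 -3.315 3.243
v 0.937 -3.198 2.586
v 1.433 -2.766 2.474
v 1.602 -2.334 3.655
v 0.799 -3.032 3.837
v 0.646 -2.459 4.142
v 1.143 -2.027 4.03
v 1.389 -2.955 3.536
v 0.581 -1.508 2.323
v -0.222 -2.206 2.505
v 0.237 -2.513 2.13
v 0.734 -2.081 2.018
v 0.47 -1.225 2.917
v -0.333 -1.924 3.099
v -0.053 -1.774 3.686
v 0.443 -1.342 3.574
v -0.009 -1.585 2.624
f 2 4 1
f 5 2 1
f 1 4 3
f 3 5 1
f 2 8 4
f 6 2 5
f 6 8 2
f 4 8 3
f 7 5 3
f 3 8 7
f 7 6 5
f 8 6 7
f 10 9 13
f 10 13 11
f 11 13 14
f 11 14 12
f 13 9 15
f 13 15 14
f 14 15 16
f 14 16 12
f 15 9 17
f 15 17 16
f 16 17 18
f 16 18 12
f 17 9 19
f 17 19 18
f 18 19 20
f 18 20 12
f 19 9 21
f 19 21 20
f 20 21 22
f 20 22 12
f 21 9 23
f 21 23 22
f 22 23 24
f 22 24 12
f 23 9 25
f 23 25 24
f 24 25 26
f 24 26 12
f 25 9 10
f 25 10 26
f 26 10 11
f 26 11 12
f 27 64 43
f 64 38 67
f 43 67 32
f 64 67 43
f 27 43 39
f 43 32 44
f 39 44 28
f 43 44 39
f 27 39 48
f 39 28 49
f 48 49 34
f 39 49 48
f 27 48 60
f 48 34 63
f 60 63 37
f 48 63 60
f 27 60 64
f 60 37 68
f 64 68 38
f 60 68 64
f 28 44 55
f 44 32 58
f 55 58 36
f 44 58 55
f 32 67 45
f 67 38 66
f 45 66 31
f 67 66 45
f 38 68 65
f 68 37 61
f 65 61 29
f 68 61 65
f 37 63 62
f 63 34 50
f 62 50 33
f 63 50 62
f 34 49 54
f 49 28 51
f 54 51 35
f 49 51 54
f 30 56 42
f 56 36 57
f 42 57 31
f 56 57 42
f 30 42 40
f 42 31 41
f 40 41 29
f 42 41 40
f 30 40 47
f 40 29 46
f 47 46 33
f 40 46 47
f 30 47 52
f 47 33 53
f 52 53 35
f 47 53 52
f 30 52 56
f 52 35 59
f 56 59 36
f 52 59 56
f 31 57 45
f 57 36 58
f 45 58 32
f 57 58 45
f 29 41 65
f 41 31 66
f 65 66 38
f 41 66 65
f 33 46 62
f 46 29 61
f 62 61 37
f 46 61 62
f 35 53 54
f 53 33 50
f 54 50 34
f 53 50 54
f 36 59 55
f 59 35 51
f 55 51 28
f 59 51 55



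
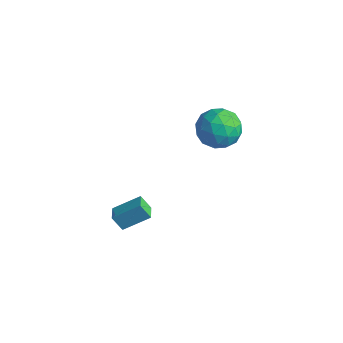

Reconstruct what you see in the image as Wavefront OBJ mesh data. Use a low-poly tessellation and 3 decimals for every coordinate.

v -2.692 -4.903 0.099
v -1.883 -3.81 0.923
v -3.304 -4.312 -0.084
v -2.495 -3.219 0.74
v -2.225 -4.661 -0.68
v -1.416 -3.568 0.144
v -2.837 -4.07 -0.863
v -2.028 -2.977 -0.039
v -2.663 2.564 3.378
v -2.091 3.104 2.432
v -2.909 0.916 2.288
v -2.337 1.456 1.342
v -1.704 1.153 2.353
v -1.552 2.171 3.026
v -3.448 1.849 1.694
v -3.296 2.867 2.367
v -2.576 2.662 1.391
v -1.498 2.231 1.798
v -3.502 1.789 2.922
v -2.424 1.358 3.329
v -2.355 2.979 3
v -2.645 1.041 1.72
v -2.273 0.863 2.314
v -1.936 1.18 1.758
v -2.038 2.43 3.349
v -1.702 2.748 2.794
v -1.475 1.601 2.747
v -3.298 1.272 1.926
v -2.962 1.59 1.371
v -3.064 2.84 2.962
v -2.727 3.157 2.406
v -3.525 2.419 1.973
v -2.304 3.036 1.833
v -2.449 2.067 1.193
v -3.102 2.298 1.399
v -3.013 2.897 1.795
v -1.67 2.783 2.072
v -1.815 1.815 1.432
v -1.443 1.636 2.026
v -1.353 2.235 2.421
v -1.956 2.523 1.46
v -3.185 2.205 3.288
v -3.33 1.237 2.648
v -3.647 1.785 2.299
v -3.557 2.384 2.694
v -2.551 1.953 3.527
v -2.696 0.984 2.887
v -1.987 1.123 2.925
v -1.898 1.722 3.321
v -3.044 1.497 3.26
f 2 4 1
f 5 2 1
f 1 4 3
f 3 5 1
f 2 8 4
f 6 2 5
f 6 8 2
f 4 8 3
f 7 5 3
f 3 8 7
f 7 6 5
f 8 6 7
f 9 46 25
f 46 20 49
f 25 49 14
f 46 49 25
f 9 25 21
f 25 14 26
f 21 26 10
f 25 26 21
f 9 21 30
f 21 10 31
f 30 31 16
f 21 31 30
f 9 30 42
f 30 16 45
f 42 45 19
f 30 45 42
f 9 42 46
f 42 19 50
f 46 50 20
f 42 50 46
f 10 26 37
f 26 14 40
f 37 40 18
f 26 40 37
f 14 49 27
f 49 20 48
f 27 48 13
f 49 48 27
f 20 50 47
f 50 19 43
f 47 43 11
f 50 43 47
f 19 45 44
f 45 16 32
f 44 32 15
f 45 32 44
f 16 31 36
f 31 10 33
f 36 33 17
f 31 33 36
f 12 38 24
f 38 18 39
f 24 39 13
f 38 39 24
f 12 24 22
f 24 13 23
f 22 23 11
f 24 23 22
f 12 22 29
f 22 11 28
f 29 28 15
f 22 28 29
f 12 29 34
f 29 15 35
f 34 35 17
f 29 35 34
f 12 34 38
f 34 17 41
f 38 41 18
f 34 41 38
f 13 39 27
f 39 18 40
f 27 40 14
f 39 40 27
f 11 23 47
f 23 13 48
f 47 48 20
f 23 48 47
f 15 28 44
f 28 11 43
f 44 43 19
f 28 43 44
f 17 35 36
f 35 15 32
f 36 32 16
f 35 32 36
f 18 41 37
f 41 17 33
f 37 33 10
f 41 33 37



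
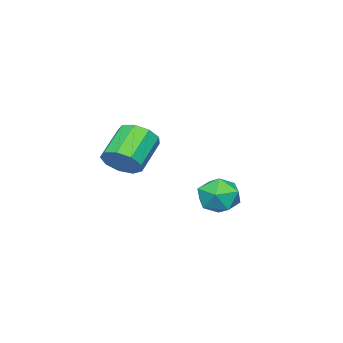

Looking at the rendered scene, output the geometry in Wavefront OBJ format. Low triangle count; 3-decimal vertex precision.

v -1.619 2.421 1.152
v -0.926 2.997 1.077
v -0.874 1.423 0.383
v -0.181 1.999 0.308
v -0.384 1.638 1.112
v -0.844 2.255 1.587
v -0.956 2.165 -0.127
v -1.416 2.782 0.348
v -0.516 2.839 0.286
v -0.162 2.513 1.052
v -1.638 1.907 0.408
v -1.284 1.581 1.174
v -1.172 -2.164 1.402
v -0.672 -2.029 2.088
v -2.008 -2.14 3.084
v -2.508 -2.276 2.398
v -0.87 -1.516 1.88
v -2.206 -1.627 2.876
v -1.21 -1.306 1.448
v -2.546 -1.418 2.443
v -1.532 -1.498 0.994
v -2.868 -1.609 1.99
v -1.685 -2.002 0.732
v -3.021 -2.113 1.727
v -1.599 -2.581 0.783
v -2.935 -2.692 1.779
v -1.313 -2.966 1.124
v -2.649 -3.077 2.12
v -0.961 -2.975 1.595
v -2.297 -3.087 2.591
v -0.708 -2.605 1.976
v -2.044 -2.717 2.972
f 1 12 6
f 1 6 2
f 1 2 8
f 1 8 11
f 1 11 12
f 2 6 10
f 6 12 5
f 12 11 3
f 11 8 7
f 8 2 9
f 4 10 5
f 4 5 3
f 4 3 7
f 4 7 9
f 4 9 10
f 5 10 6
f 3 5 12
f 7 3 11
f 9 7 8
f 10 9 2
f 14 13 17
f 14 17 15
f 15 17 18
f 15 18 16
f 17 13 19
f 17 19 18
f 18 19 20
f 18 20 16
f 19 13 21
f 19 21 20
f 20 21 22
f 20 22 16
f 21 13 23
f 21 23 22
f 22 23 24
f 22 24 16
f 23 13 25
f 23 25 24
f 24 25 26
f 24 26 16
f 25 13 27
f 25 27 26
f 26 27 28
f 26 28 16
f 27 13 29
f 27 29 28
f 28 29 30
f 28 30 16
f 29 13 31
f 29 31 30
f 30 31 32
f 30 32 16
f 31 13 14
f 31 14 32
f 32 14 15
f 32 15 16



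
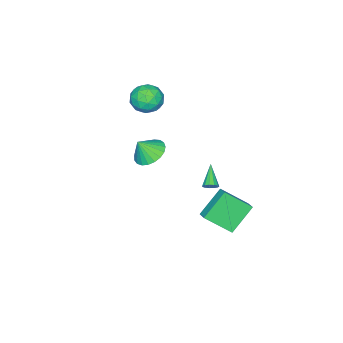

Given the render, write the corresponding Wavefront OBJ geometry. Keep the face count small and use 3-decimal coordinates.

v -1.151 2.843 -5.044
v -2.691 3.211 -3.589
v -0.671 3.48 -4.696
v -2.21 3.848 -3.242
v -0.25 1.452 -3.738
v -1.789 1.82 -2.284
v 0.231 2.089 -3.391
v -1.309 2.457 -1.936
v 2.032 -0.442 2.584
v 2.9 -0.684 2.045
v 2.588 -0.878 3.676
v 2.981 -0.273 2.168
v 2.898 0.109 2.363
v 2.666 0.395 2.597
v 2.323 0.537 2.828
v 1.931 0.51 3.017
v 1.556 0.318 3.131
v 1.263 -0.006 3.151
v 1.103 -0.404 3.073
v 1.104 -0.81 2.91
v 1.265 -1.151 2.691
v 1.559 -1.37 2.454
v 1.935 -1.429 2.239
v 2.327 -1.316 2.084
v 2.669 -1.053 2.016
v -2.53 -3.014 3.685
v -1.815 -2.57 2.986
v -1.245 -4.03 4.354
v -0.53 -3.586 3.655
v -0.944 -2.985 4.469
v -1.739 -2.357 4.056
v -1.321 -4.243 3.284
v -2.116 -3.615 2.871
v -1.068 -3.33 2.739
v -0.835 -2.552 3.471
v -2.225 -4.048 3.869
v -1.992 -3.27 4.601
v -2.285 -2.703 3.277
v -0.775 -3.897 4.063
v -1.018 -3.543 4.542
v -0.598 -3.282 4.131
v -2.24 -2.578 3.905
v -1.82 -2.317 3.495
v -1.308 -2.56 4.367
v -1.24 -4.283 3.845
v -0.82 -4.022 3.435
v -2.462 -3.318 3.209
v -2.042 -3.057 2.798
v -1.752 -4.04 2.973
v -1.426 -2.889 2.72
v -0.671 -3.485 3.114
v -1.136 -3.872 2.896
v -1.603 -3.503 2.653
v -1.289 -2.431 3.151
v -0.534 -3.028 3.544
v -0.778 -2.675 4.023
v -1.244 -2.306 3.78
v -0.85 -2.878 3.006
v -2.526 -3.572 3.796
v -1.771 -4.169 4.189
v -1.816 -4.294 3.56
v -2.282 -3.925 3.317
v -2.389 -3.115 4.226
v -1.634 -3.711 4.62
v -1.457 -3.097 4.687
v -1.924 -2.728 4.444
v -2.21 -3.722 4.334
v -2.293 0.784 -2.965
v -1.918 0.638 -2.651
v -3.387 0.016 -2.015
v -2.011 0.892 -2.554
v -2.194 1.111 -2.587
v -2.408 1.227 -2.74
v -2.585 1.201 -2.965
v -2.67 1.044 -3.189
v -2.635 0.803 -3.343
v -2.491 0.557 -3.377
v -2.284 0.382 -3.279
v -2.08 0.335 -3.083
v -1.944 0.43 -2.848
f 2 4 1
f 5 2 1
f 1 4 3
f 3 5 1
f 2 8 4
f 6 2 5
f 6 8 2
f 4 8 3
f 7 5 3
f 3 8 7
f 7 6 5
f 8 6 7
f 10 9 12
f 10 12 11
f 12 9 13
f 12 13 11
f 13 9 14
f 13 14 11
f 14 9 15
f 14 15 11
f 15 9 16
f 15 16 11
f 16 9 17
f 16 17 11
f 17 9 18
f 17 18 11
f 18 9 19
f 18 19 11
f 19 9 20
f 19 20 11
f 20 9 21
f 20 21 11
f 21 9 22
f 21 22 11
f 22 9 23
f 22 23 11
f 23 9 24
f 23 24 11
f 24 9 25
f 24 25 11
f 25 9 10
f 25 10 11
f 26 63 42
f 63 37 66
f 42 66 31
f 63 66 42
f 26 42 38
f 42 31 43
f 38 43 27
f 42 43 38
f 26 38 47
f 38 27 48
f 47 48 33
f 38 48 47
f 26 47 59
f 47 33 62
f 59 62 36
f 47 62 59
f 26 59 63
f 59 36 67
f 63 67 37
f 59 67 63
f 27 43 54
f 43 31 57
f 54 57 35
f 43 57 54
f 31 66 44
f 66 37 65
f 44 65 30
f 66 65 44
f 37 67 64
f 67 36 60
f 64 60 28
f 67 60 64
f 36 62 61
f 62 33 49
f 61 49 32
f 62 49 61
f 33 48 53
f 48 27 50
f 53 50 34
f 48 50 53
f 29 55 41
f 55 35 56
f 41 56 30
f 55 56 41
f 29 41 39
f 41 30 40
f 39 40 28
f 41 40 39
f 29 39 46
f 39 28 45
f 46 45 32
f 39 45 46
f 29 46 51
f 46 32 52
f 51 52 34
f 46 52 51
f 29 51 55
f 51 34 58
f 55 58 35
f 51 58 55
f 30 56 44
f 56 35 57
f 44 57 31
f 56 57 44
f 28 40 64
f 40 30 65
f 64 65 37
f 40 65 64
f 32 45 61
f 45 28 60
f 61 60 36
f 45 60 61
f 34 52 53
f 52 32 49
f 53 49 33
f 52 49 53
f 35 58 54
f 58 34 50
f 54 50 27
f 58 50 54
f 69 68 71
f 69 71 70
f 71 68 72
f 71 72 70
f 72 68 73
f 72 73 70
f 73 68 74
f 73 74 70
f 74 68 75
f 74 75 70
f 75 68 76
f 75 76 70
f 76 68 77
f 76 77 70
f 77 68 78
f 77 78 70
f 78 68 79
f 78 79 70
f 79 68 80
f 79 80 70
f 80 68 69
f 80 69 70



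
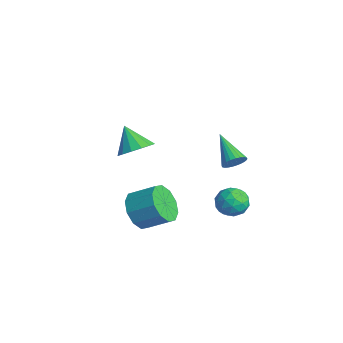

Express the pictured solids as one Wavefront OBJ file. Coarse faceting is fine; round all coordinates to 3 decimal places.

v 0.579 3.961 -0.898
v 1.043 3.237 -0.836
v -0.043 3.463 -2.044
v 0.421 2.739 -1.982
v -0.191 2.91 -1.399
v 0.194 3.217 -0.691
v 0.806 3.483 -2.189
v 1.191 3.79 -1.481
v 1.184 2.941 -1.634
v 0.568 2.588 -1.146
v 0.432 4.112 -1.734
v -0.184 3.759 -1.246
v 0.866 3.642 -0.767
v 0.134 3.058 -2.113
v -0.225 3.158 -1.771
v 0.048 2.732 -1.734
v 0.366 3.631 -0.681
v 0.639 3.206 -0.645
v -0.086 3.013 -0.976
v 0.361 3.494 -2.235
v 0.634 3.069 -2.199
v 0.952 3.968 -1.146
v 1.225 3.542 -1.109
v 1.086 3.687 -1.904
v 1.221 3.043 -1.199
v 0.856 2.751 -1.872
v 1.082 3.188 -1.994
v 1.308 3.369 -1.578
v 0.859 2.835 -0.912
v 0.494 2.543 -1.585
v 0.134 2.643 -1.243
v 0.36 2.824 -0.827
v 0.942 2.662 -1.381
v 0.506 4.157 -1.295
v 0.141 3.865 -1.968
v 0.64 3.876 -2.053
v 0.866 4.057 -1.637
v 0.144 3.949 -1.008
v -0.221 3.657 -1.681
v -0.308 3.331 -1.302
v -0.082 3.512 -0.886
v 0.058 4.038 -1.499
v 0.824 -1.338 -0.559
v 1.662 -1.514 -1.168
v 2.393 -0.518 -0.449
v 1.556 -0.342 0.159
v 1.305 -1.05 -1.448
v 2.036 -0.054 -0.729
v 0.764 -0.696 -1.388
v 1.496 0.3 -0.669
v 0.246 -0.587 -1.012
v 0.978 0.409 -0.293
v -0.051 -0.765 -0.463
v 0.681 0.231 0.256
v -0.013 -1.162 0.049
v 0.718 -0.166 0.768
v 0.344 -1.626 0.329
v 1.075 -0.63 1.048
v 0.884 -1.98 0.269
v 1.616 -0.984 0.988
v 1.402 -2.089 -0.107
v 2.134 -1.093 0.612
v 1.699 -1.911 -0.656
v 2.431 -0.915 0.063
v 2.881 2.373 2.985
v 3.139 2.721 3.4
v 1.439 2.287 3.955
v 3.038 2.881 3.263
v 2.912 2.964 3.084
v 2.782 2.957 2.889
v 2.667 2.861 2.71
v 2.584 2.691 2.572
v 2.547 2.472 2.497
v 2.56 2.239 2.496
v 2.623 2.025 2.57
v 2.724 1.865 2.707
v 2.85 1.782 2.886
v 2.98 1.789 3.081
v 3.096 1.885 3.261
v 3.178 2.055 3.398
v 3.215 2.274 3.473
v 3.202 2.508 3.474
v -3.441 0.198 0.449
v -2.749 -0.296 0.896
v -4.359 -0.038 1.611
v -2.686 0.175 1.041
v -2.824 0.652 1.028
v -3.128 1.007 0.86
v -3.516 1.146 0.582
v -3.883 1.03 0.268
v -4.132 0.692 0.002
v -4.196 0.221 -0.143
v -4.057 -0.256 -0.13
v -3.753 -0.612 0.038
v -3.365 -0.75 0.316
v -2.998 -0.634 0.63
f 1 38 17
f 38 12 41
f 17 41 6
f 38 41 17
f 1 17 13
f 17 6 18
f 13 18 2
f 17 18 13
f 1 13 22
f 13 2 23
f 22 23 8
f 13 23 22
f 1 22 34
f 22 8 37
f 34 37 11
f 22 37 34
f 1 34 38
f 34 11 42
f 38 42 12
f 34 42 38
f 2 18 29
f 18 6 32
f 29 32 10
f 18 32 29
f 6 41 19
f 41 12 40
f 19 40 5
f 41 40 19
f 12 42 39
f 42 11 35
f 39 35 3
f 42 35 39
f 11 37 36
f 37 8 24
f 36 24 7
f 37 24 36
f 8 23 28
f 23 2 25
f 28 25 9
f 23 25 28
f 4 30 16
f 30 10 31
f 16 31 5
f 30 31 16
f 4 16 14
f 16 5 15
f 14 15 3
f 16 15 14
f 4 14 21
f 14 3 20
f 21 20 7
f 14 20 21
f 4 21 26
f 21 7 27
f 26 27 9
f 21 27 26
f 4 26 30
f 26 9 33
f 30 33 10
f 26 33 30
f 5 31 19
f 31 10 32
f 19 32 6
f 31 32 19
f 3 15 39
f 15 5 40
f 39 40 12
f 15 40 39
f 7 20 36
f 20 3 35
f 36 35 11
f 20 35 36
f 9 27 28
f 27 7 24
f 28 24 8
f 27 24 28
f 10 33 29
f 33 9 25
f 29 25 2
f 33 25 29
f 44 43 47
f 44 47 45
f 45 47 48
f 45 48 46
f 47 43 49
f 47 49 48
f 48 49 50
f 48 50 46
f 49 43 51
f 49 51 50
f 50 51 52
f 50 52 46
f 51 43 53
f 51 53 52
f 52 53 54
f 52 54 46
f 53 43 55
f 53 55 54
f 54 55 56
f 54 56 46
f 55 43 57
f 55 57 56
f 56 57 58
f 56 58 46
f 57 43 59
f 57 59 58
f 58 59 60
f 58 60 46
f 59 43 61
f 59 61 60
f 60 61 62
f 60 62 46
f 61 43 63
f 61 63 62
f 62 63 64
f 62 64 46
f 63 43 44
f 63 44 64
f 64 44 45
f 64 45 46
f 66 65 68
f 66 68 67
f 68 65 69
f 68 69 67
f 69 65 70
f 69 70 67
f 70 65 71
f 70 71 67
f 71 65 72
f 71 72 67
f 72 65 73
f 72 73 67
f 73 65 74
f 73 74 67
f 74 65 75
f 74 75 67
f 75 65 76
f 75 76 67
f 76 65 77
f 76 77 67
f 77 65 78
f 77 78 67
f 78 65 79
f 78 79 67
f 79 65 80
f 79 80 67
f 80 65 81
f 80 81 67
f 81 65 82
f 81 82 67
f 82 65 66
f 82 66 67
f 84 83 86
f 84 86 85
f 86 83 87
f 86 87 85
f 87 83 88
f 87 88 85
f 88 83 89
f 88 89 85
f 89 83 90
f 89 90 85
f 90 83 91
f 90 91 85
f 91 83 92
f 91 92 85
f 92 83 93
f 92 93 85
f 93 83 94
f 93 94 85
f 94 83 95
f 94 95 85
f 95 83 96
f 95 96 85
f 96 83 84
f 96 84 85



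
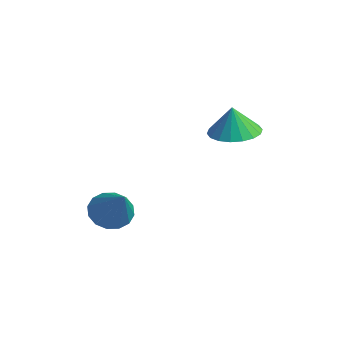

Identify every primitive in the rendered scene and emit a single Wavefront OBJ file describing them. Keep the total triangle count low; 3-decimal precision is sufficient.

v 1.813 0.807 0.613
v 2.706 0.547 0.592
v 1.807 0.693 1.767
v 2.731 0.958 0.633
v 2.574 1.34 0.67
v 2.266 1.615 0.695
v 1.869 1.731 0.704
v 1.46 1.663 0.695
v 1.122 1.426 0.67
v 0.921 1.067 0.633
v 0.896 0.655 0.593
v 1.053 0.274 0.556
v 1.361 -0.001 0.53
v 1.758 -0.117 0.521
v 2.166 -0.049 0.53
v 2.505 0.188 0.556
v -0.448 -2.694 -3.263
v 0.131 -2.707 -3.858
v 0.948 -2.946 -1.897
v 0.096 -2.294 -3.746
v -0.085 -1.988 -3.504
v -0.363 -1.871 -3.199
v -0.664 -1.974 -2.91
v -0.907 -2.271 -2.716
v -1.027 -2.68 -2.669
v -0.992 -3.094 -2.781
v -0.812 -3.4 -3.022
v -0.533 -3.517 -3.328
v -0.232 -3.413 -3.617
v 0.011 -3.117 -3.81
f 2 1 4
f 2 4 3
f 4 1 5
f 4 5 3
f 5 1 6
f 5 6 3
f 6 1 7
f 6 7 3
f 7 1 8
f 7 8 3
f 8 1 9
f 8 9 3
f 9 1 10
f 9 10 3
f 10 1 11
f 10 11 3
f 11 1 12
f 11 12 3
f 12 1 13
f 12 13 3
f 13 1 14
f 13 14 3
f 14 1 15
f 14 15 3
f 15 1 16
f 15 16 3
f 16 1 2
f 16 2 3
f 18 17 20
f 18 20 19
f 20 17 21
f 20 21 19
f 21 17 22
f 21 22 19
f 22 17 23
f 22 23 19
f 23 17 24
f 23 24 19
f 24 17 25
f 24 25 19
f 25 17 26
f 25 26 19
f 26 17 27
f 26 27 19
f 27 17 28
f 27 28 19
f 28 17 29
f 28 29 19
f 29 17 30
f 29 30 19
f 30 17 18
f 30 18 19



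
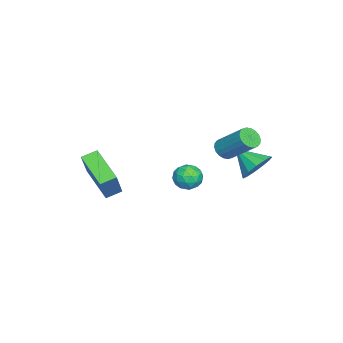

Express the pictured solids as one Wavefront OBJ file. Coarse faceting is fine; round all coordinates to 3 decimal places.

v 1.728 1.056 -0.225
v 2.085 0.746 -0.895
v 0.815 0.094 -0.265
v 1.172 -0.216 -0.935
v 1.553 -0.259 -0.21
v 2.117 0.336 -0.185
v 0.783 0.504 -0.975
v 1.347 1.099 -0.95
v 1.501 0.405 -1.358
v 1.977 -0.067 -0.886
v 0.923 0.907 -0.274
v 1.399 0.435 0.198
v 1.987 0.985 -0.556
v 0.913 -0.145 -0.604
v 1.137 -0.171 -0.178
v 1.347 -0.353 -0.572
v 2.006 0.744 -0.139
v 2.216 0.562 -0.533
v 1.903 -0.029 -0.131
v 0.684 0.278 -0.627
v 0.894 0.096 -1.021
v 1.553 1.193 -0.588
v 1.763 1.011 -0.982
v 0.997 0.869 -1.029
v 1.853 0.603 -1.222
v 1.316 0.037 -1.246
v 1.087 0.461 -1.269
v 1.419 0.81 -1.255
v 2.133 0.325 -0.945
v 1.596 -0.24 -0.969
v 1.82 -0.265 -0.542
v 2.152 0.084 -0.528
v 1.789 0.125 -1.217
v 1.304 1.08 -0.191
v 0.767 0.515 -0.215
v 0.748 0.756 -0.632
v 1.08 1.105 -0.618
v 1.584 0.803 0.086
v 1.047 0.237 0.062
v 1.481 0.03 0.095
v 1.813 0.379 0.109
v 1.111 0.715 0.057
v 2.229 -3.688 0.133
v 3.327 -3.617 1.779
v 3.541 -2.324 -0.8
v 4.639 -2.254 0.846
v 2.721 -4.366 -0.166
v 3.819 -4.296 1.48
v 4.033 -3.003 -1.099
v 5.131 -2.932 0.547
v -2.227 3.127 -1.584
v -1.392 2.597 -1.874
v -2.713 1.853 -0.656
v -1.242 2.889 -1.395
v -1.405 3.256 -0.976
v -1.829 3.583 -0.751
v -2.378 3.764 -0.79
v -2.88 3.744 -1.081
v -3.174 3.527 -1.532
v -3.167 3.184 -2
v -2.862 2.822 -2.336
v -2.355 2.557 -2.433
v -1.807 2.473 -2.261
v -1.244 1.639 0.106
v -0.669 1.722 -0.228
v -0.081 3.145 1.141
v -0.656 3.061 1.474
v -0.85 1.921 -0.357
v -0.262 3.344 1.012
v -1.109 2.064 -0.394
v -0.521 3.487 0.974
v -1.394 2.122 -0.333
v -0.807 3.545 1.036
v -1.65 2.085 -0.184
v -1.063 3.508 1.185
v -1.826 1.96 0.022
v -1.238 3.383 1.39
v -1.886 1.77 0.244
v -1.298 3.193 1.613
v -1.819 1.555 0.439
v -1.231 2.978 1.808
v -1.638 1.356 0.568
v -1.05 2.779 1.937
v -1.379 1.213 0.606
v -0.791 2.636 1.974
v -1.093 1.155 0.544
v -0.506 2.578 1.913
v -0.837 1.192 0.395
v -0.25 2.615 1.764
v -0.662 1.317 0.19
v -0.074 2.74 1.558
v -0.602 1.507 -0.033
v -0.014 2.93 1.336
f 1 38 17
f 38 12 41
f 17 41 6
f 38 41 17
f 1 17 13
f 17 6 18
f 13 18 2
f 17 18 13
f 1 13 22
f 13 2 23
f 22 23 8
f 13 23 22
f 1 22 34
f 22 8 37
f 34 37 11
f 22 37 34
f 1 34 38
f 34 11 42
f 38 42 12
f 34 42 38
f 2 18 29
f 18 6 32
f 29 32 10
f 18 32 29
f 6 41 19
f 41 12 40
f 19 40 5
f 41 40 19
f 12 42 39
f 42 11 35
f 39 35 3
f 42 35 39
f 11 37 36
f 37 8 24
f 36 24 7
f 37 24 36
f 8 23 28
f 23 2 25
f 28 25 9
f 23 25 28
f 4 30 16
f 30 10 31
f 16 31 5
f 30 31 16
f 4 16 14
f 16 5 15
f 14 15 3
f 16 15 14
f 4 14 21
f 14 3 20
f 21 20 7
f 14 20 21
f 4 21 26
f 21 7 27
f 26 27 9
f 21 27 26
f 4 26 30
f 26 9 33
f 30 33 10
f 26 33 30
f 5 31 19
f 31 10 32
f 19 32 6
f 31 32 19
f 3 15 39
f 15 5 40
f 39 40 12
f 15 40 39
f 7 20 36
f 20 3 35
f 36 35 11
f 20 35 36
f 9 27 28
f 27 7 24
f 28 24 8
f 27 24 28
f 10 33 29
f 33 9 25
f 29 25 2
f 33 25 29
f 44 46 43
f 47 44 43
f 43 46 45
f 45 47 43
f 44 50 46
f 48 44 47
f 48 50 44
f 46 50 45
f 49 47 45
f 45 50 49
f 49 48 47
f 50 48 49
f 52 51 54
f 52 54 53
f 54 51 55
f 54 55 53
f 55 51 56
f 55 56 53
f 56 51 57
f 56 57 53
f 57 51 58
f 57 58 53
f 58 51 59
f 58 59 53
f 59 51 60
f 59 60 53
f 60 51 61
f 60 61 53
f 61 51 62
f 61 62 53
f 62 51 63
f 62 63 53
f 63 51 52
f 63 52 53
f 65 64 68
f 65 68 66
f 66 68 69
f 66 69 67
f 68 64 70
f 68 70 69
f 69 70 71
f 69 71 67
f 70 64 72
f 70 72 71
f 71 72 73
f 71 73 67
f 72 64 74
f 72 74 73
f 73 74 75
f 73 75 67
f 74 64 76
f 74 76 75
f 75 76 77
f 75 77 67
f 76 64 78
f 76 78 77
f 77 78 79
f 77 79 67
f 78 64 80
f 78 80 79
f 79 80 81
f 79 81 67
f 80 64 82
f 80 82 81
f 81 82 83
f 81 83 67
f 82 64 84
f 82 84 83
f 83 84 85
f 83 85 67
f 84 64 86
f 84 86 85
f 85 86 87
f 85 87 67
f 86 64 88
f 86 88 87
f 87 88 89
f 87 89 67
f 88 64 90
f 88 90 89
f 89 90 91
f 89 91 67
f 90 64 92
f 90 92 91
f 91 92 93
f 91 93 67
f 92 64 65
f 92 65 93
f 93 65 66
f 93 66 67



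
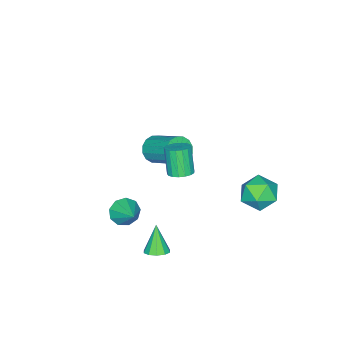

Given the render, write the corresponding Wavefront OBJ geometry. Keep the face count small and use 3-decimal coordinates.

v -2.804 -3.278 -2.371
v -1.97 -3.304 -2.58
v -1.622 -1.529 -1.418
v -2.456 -1.502 -1.209
v -2.16 -3.059 -2.898
v -1.813 -1.283 -1.736
v -2.523 -2.872 -3.075
v -2.176 -1.096 -1.913
v -2.962 -2.793 -3.064
v -2.614 -1.018 -1.902
v -3.357 -2.845 -2.867
v -3.01 -1.07 -1.705
v -3.605 -3.012 -2.537
v -3.257 -1.237 -1.375
v -3.638 -3.251 -2.162
v -3.29 -1.476 -1
v -3.447 -3.497 -1.844
v -3.1 -1.721 -0.682
v -3.084 -3.684 -1.667
v -2.737 -1.908 -0.505
v -2.646 -3.762 -1.678
v -2.298 -1.987 -0.516
v -2.25 -3.71 -1.875
v -1.903 -1.935 -0.713
v -2.003 -3.543 -2.205
v -1.655 -1.768 -1.043
v 3.086 -1.064 -1.509
v 3.592 -1.641 -1.192
v 3.794 0.004 -0.691
v 3.816 -1.426 -1.667
v 3.7 -1.042 -2.068
v 3.296 -0.668 -2.208
v 2.794 -0.479 -2.02
v 2.429 -0.564 -1.594
v 2.372 -0.883 -1.128
v 2.649 -1.287 -0.84
v 3.13 -1.586 -0.865
v 2.81 2.098 3.277
v 3.36 2.346 3.544
v 2.901 1.85 4.95
v 2.35 1.602 4.683
v 3.154 2.585 3.561
v 2.694 2.088 4.967
v 2.869 2.712 3.513
v 2.409 2.215 4.919
v 2.57 2.698 3.411
v 2.111 2.202 4.816
v 2.326 2.548 3.278
v 1.867 2.051 4.684
v 2.193 2.294 3.145
v 1.734 1.797 4.55
v 2.202 1.995 3.042
v 1.742 1.499 4.448
v 2.349 1.72 2.993
v 1.89 1.224 4.399
v 2.602 1.532 3.009
v 2.143 1.035 4.415
v 2.903 1.473 3.087
v 2.443 0.977 4.493
v 3.182 1.558 3.208
v 2.723 1.061 4.614
v 3.376 1.766 3.345
v 2.917 1.27 4.751
v 3.44 2.05 3.466
v 2.981 1.554 4.872
v 4.075 1.548 -2.394
v 4.559 1.883 -2.076
v 3.465 1.092 -0.986
v 4.24 2.141 -2.13
v 3.857 2.172 -2.286
v 3.558 1.965 -2.483
v 3.456 1.598 -2.645
v 3.59 1.212 -2.712
v 3.909 0.954 -2.657
v 4.292 0.923 -2.502
v 4.591 1.131 -2.305
v 4.694 1.497 -2.142
v -3.544 3.778 -2.063
v -2.588 4.329 -2.332
v -2.692 2.171 -2.328
v -1.736 2.722 -2.597
v -2.122 2.743 -1.529
v -2.649 3.736 -1.365
v -2.631 2.764 -3.295
v -3.158 3.757 -3.131
v -2.024 3.702 -3.093
v -1.709 3.689 -2.002
v -3.571 2.811 -2.658
v -3.256 2.798 -1.567
f 2 1 5
f 2 5 3
f 3 5 6
f 3 6 4
f 5 1 7
f 5 7 6
f 6 7 8
f 6 8 4
f 7 1 9
f 7 9 8
f 8 9 10
f 8 10 4
f 9 1 11
f 9 11 10
f 10 11 12
f 10 12 4
f 11 1 13
f 11 13 12
f 12 13 14
f 12 14 4
f 13 1 15
f 13 15 14
f 14 15 16
f 14 16 4
f 15 1 17
f 15 17 16
f 16 17 18
f 16 18 4
f 17 1 19
f 17 19 18
f 18 19 20
f 18 20 4
f 19 1 21
f 19 21 20
f 20 21 22
f 20 22 4
f 21 1 23
f 21 23 22
f 22 23 24
f 22 24 4
f 23 1 25
f 23 25 24
f 24 25 26
f 24 26 4
f 25 1 2
f 25 2 26
f 26 2 3
f 26 3 4
f 28 27 30
f 28 30 29
f 30 27 31
f 30 31 29
f 31 27 32
f 31 32 29
f 32 27 33
f 32 33 29
f 33 27 34
f 33 34 29
f 34 27 35
f 34 35 29
f 35 27 36
f 35 36 29
f 36 27 37
f 36 37 29
f 37 27 28
f 37 28 29
f 39 38 42
f 39 42 40
f 40 42 43
f 40 43 41
f 42 38 44
f 42 44 43
f 43 44 45
f 43 45 41
f 44 38 46
f 44 46 45
f 45 46 47
f 45 47 41
f 46 38 48
f 46 48 47
f 47 48 49
f 47 49 41
f 48 38 50
f 48 50 49
f 49 50 51
f 49 51 41
f 50 38 52
f 50 52 51
f 51 52 53
f 51 53 41
f 52 38 54
f 52 54 53
f 53 54 55
f 53 55 41
f 54 38 56
f 54 56 55
f 55 56 57
f 55 57 41
f 56 38 58
f 56 58 57
f 57 58 59
f 57 59 41
f 58 38 60
f 58 60 59
f 59 60 61
f 59 61 41
f 60 38 62
f 60 62 61
f 61 62 63
f 61 63 41
f 62 38 64
f 62 64 63
f 63 64 65
f 63 65 41
f 64 38 39
f 64 39 65
f 65 39 40
f 65 40 41
f 67 66 69
f 67 69 68
f 69 66 70
f 69 70 68
f 70 66 71
f 70 71 68
f 71 66 72
f 71 72 68
f 72 66 73
f 72 73 68
f 73 66 74
f 73 74 68
f 74 66 75
f 74 75 68
f 75 66 76
f 75 76 68
f 76 66 77
f 76 77 68
f 77 66 67
f 77 67 68
f 78 89 83
f 78 83 79
f 78 79 85
f 78 85 88
f 78 88 89
f 79 83 87
f 83 89 82
f 89 88 80
f 88 85 84
f 85 79 86
f 81 87 82
f 81 82 80
f 81 80 84
f 81 84 86
f 81 86 87
f 82 87 83
f 80 82 89
f 84 80 88
f 86 84 85
f 87 86 79



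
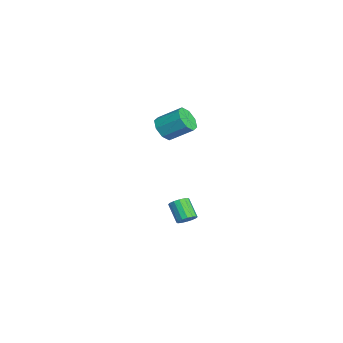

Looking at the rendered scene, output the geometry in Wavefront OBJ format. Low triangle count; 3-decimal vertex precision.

v 1.868 -3.013 -3.283
v 2.263 -3.038 -2.902
v 1.428 -3.352 -2.056
v 1.032 -3.327 -2.437
v 2.17 -2.769 -2.894
v 1.335 -3.083 -2.048
v 1.996 -2.566 -2.99
v 1.161 -2.879 -2.144
v 1.788 -2.482 -3.165
v 0.952 -2.796 -2.319
v 1.601 -2.541 -3.372
v 0.765 -2.854 -2.525
v 1.485 -2.726 -3.554
v 0.65 -3.04 -2.708
v 1.472 -2.988 -3.664
v 0.637 -3.302 -2.818
v 1.565 -3.257 -3.672
v 0.73 -3.571 -2.826
v 1.739 -3.461 -3.576
v 0.904 -3.774 -2.73
v 1.948 -3.544 -3.401
v 1.112 -3.858 -2.555
v 2.135 -3.486 -3.195
v 1.299 -3.799 -2.348
v 2.25 -3.3 -3.012
v 1.415 -3.614 -2.166
v 1.571 -4.133 3.089
v 2.311 -4.289 2.945
v 2.709 -3.163 3.767
v 1.969 -3.007 3.911
v 2.078 -3.918 2.55
v 2.476 -2.793 3.373
v 1.548 -3.673 2.471
v 1.946 -2.548 3.294
v 1.032 -3.698 2.754
v 1.429 -2.572 3.577
v 0.831 -3.977 3.233
v 1.229 -2.851 4.055
v 1.064 -4.347 3.627
v 1.462 -3.222 4.45
v 1.594 -4.592 3.706
v 1.992 -3.467 4.529
v 2.111 -4.568 3.423
v 2.508 -3.442 4.246
f 2 1 5
f 2 5 3
f 3 5 6
f 3 6 4
f 5 1 7
f 5 7 6
f 6 7 8
f 6 8 4
f 7 1 9
f 7 9 8
f 8 9 10
f 8 10 4
f 9 1 11
f 9 11 10
f 10 11 12
f 10 12 4
f 11 1 13
f 11 13 12
f 12 13 14
f 12 14 4
f 13 1 15
f 13 15 14
f 14 15 16
f 14 16 4
f 15 1 17
f 15 17 16
f 16 17 18
f 16 18 4
f 17 1 19
f 17 19 18
f 18 19 20
f 18 20 4
f 19 1 21
f 19 21 20
f 20 21 22
f 20 22 4
f 21 1 23
f 21 23 22
f 22 23 24
f 22 24 4
f 23 1 25
f 23 25 24
f 24 25 26
f 24 26 4
f 25 1 2
f 25 2 26
f 26 2 3
f 26 3 4
f 28 27 31
f 28 31 29
f 29 31 32
f 29 32 30
f 31 27 33
f 31 33 32
f 32 33 34
f 32 34 30
f 33 27 35
f 33 35 34
f 34 35 36
f 34 36 30
f 35 27 37
f 35 37 36
f 36 37 38
f 36 38 30
f 37 27 39
f 37 39 38
f 38 39 40
f 38 40 30
f 39 27 41
f 39 41 40
f 40 41 42
f 40 42 30
f 41 27 43
f 41 43 42
f 42 43 44
f 42 44 30
f 43 27 28
f 43 28 44
f 44 28 29
f 44 29 30

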